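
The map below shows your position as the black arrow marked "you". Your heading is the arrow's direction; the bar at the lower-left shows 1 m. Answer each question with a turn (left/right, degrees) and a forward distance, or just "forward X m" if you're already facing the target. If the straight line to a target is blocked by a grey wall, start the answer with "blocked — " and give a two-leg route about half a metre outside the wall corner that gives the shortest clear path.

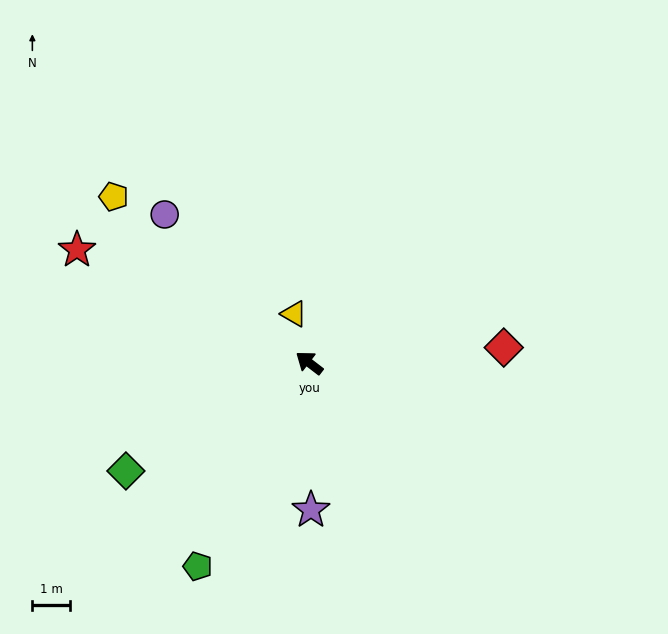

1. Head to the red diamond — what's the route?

turn right 138°, forward 5.1 m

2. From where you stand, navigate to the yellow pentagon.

turn right 3°, forward 6.7 m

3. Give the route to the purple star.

turn left 128°, forward 3.9 m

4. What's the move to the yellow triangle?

turn right 35°, forward 1.3 m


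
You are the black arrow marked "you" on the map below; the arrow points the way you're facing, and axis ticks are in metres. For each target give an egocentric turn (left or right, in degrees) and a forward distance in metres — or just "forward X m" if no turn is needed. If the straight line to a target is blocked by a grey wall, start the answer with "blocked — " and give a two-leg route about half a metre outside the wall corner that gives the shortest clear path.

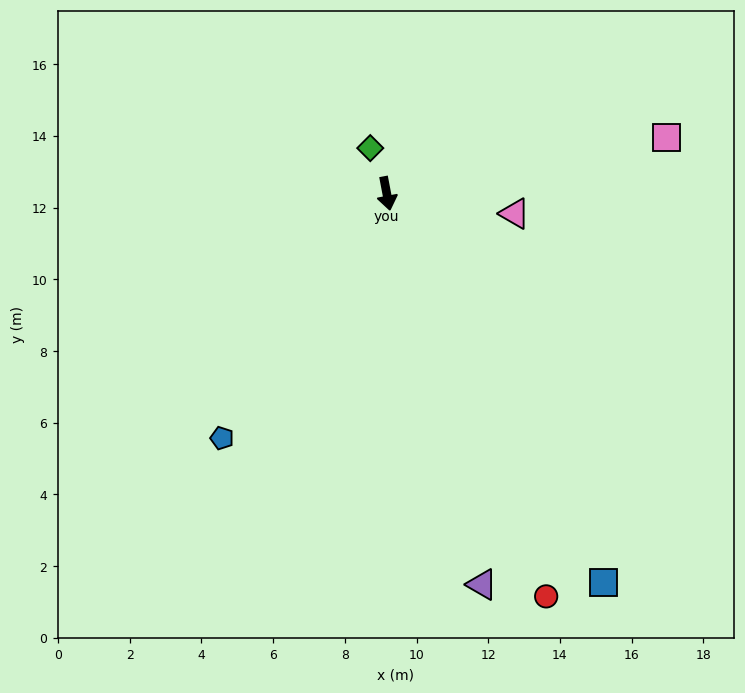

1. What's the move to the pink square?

turn left 91°, forward 8.0 m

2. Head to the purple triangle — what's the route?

turn left 3°, forward 11.2 m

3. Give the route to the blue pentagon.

turn right 45°, forward 8.2 m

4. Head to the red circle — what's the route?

turn left 11°, forward 12.1 m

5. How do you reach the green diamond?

turn right 171°, forward 1.3 m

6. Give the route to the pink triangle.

turn left 70°, forward 3.6 m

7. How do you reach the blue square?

turn left 18°, forward 12.4 m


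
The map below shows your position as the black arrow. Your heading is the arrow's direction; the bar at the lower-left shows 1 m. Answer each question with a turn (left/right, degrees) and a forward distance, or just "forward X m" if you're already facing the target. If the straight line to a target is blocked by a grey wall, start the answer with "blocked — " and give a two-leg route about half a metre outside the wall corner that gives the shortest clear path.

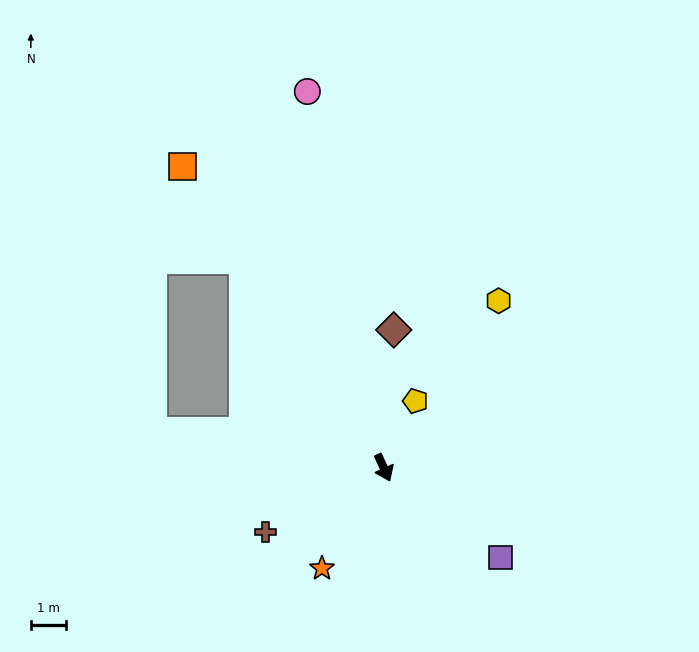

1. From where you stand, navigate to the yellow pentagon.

turn left 130°, forward 2.1 m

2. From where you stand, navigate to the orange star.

turn right 56°, forward 3.3 m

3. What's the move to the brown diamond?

turn left 151°, forward 3.9 m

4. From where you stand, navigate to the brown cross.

turn right 86°, forward 3.8 m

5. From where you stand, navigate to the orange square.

turn right 171°, forward 10.2 m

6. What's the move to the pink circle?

turn left 167°, forward 10.8 m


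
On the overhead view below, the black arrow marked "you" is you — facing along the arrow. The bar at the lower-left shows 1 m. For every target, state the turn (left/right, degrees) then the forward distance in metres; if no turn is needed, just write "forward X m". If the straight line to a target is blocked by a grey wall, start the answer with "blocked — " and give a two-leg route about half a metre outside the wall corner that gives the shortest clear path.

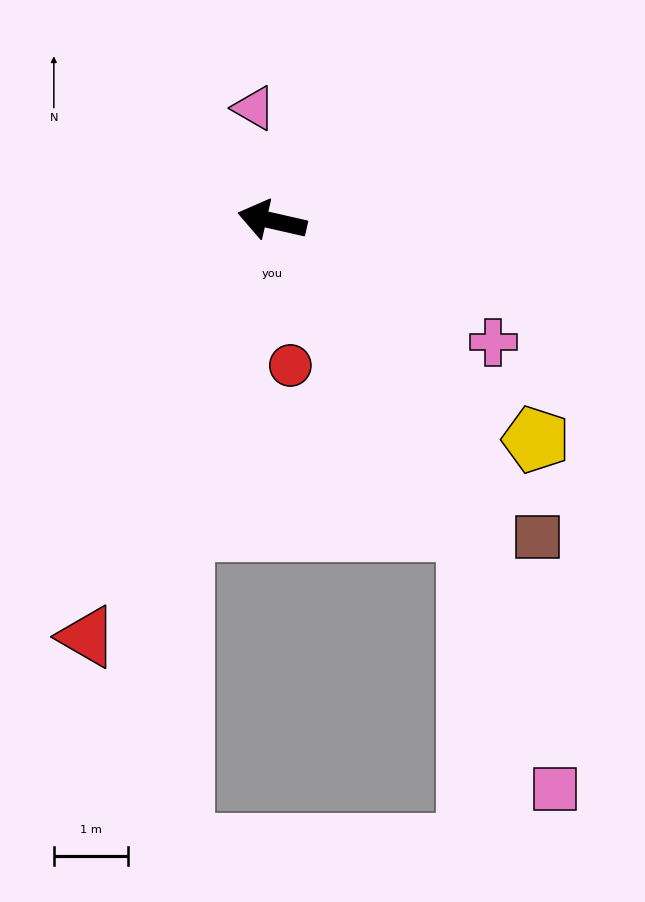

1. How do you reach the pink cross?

turn left 164°, forward 3.4 m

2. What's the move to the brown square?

turn left 143°, forward 5.5 m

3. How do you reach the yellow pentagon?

turn left 153°, forward 4.6 m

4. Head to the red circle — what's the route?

turn left 110°, forward 2.0 m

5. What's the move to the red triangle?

turn left 79°, forward 6.1 m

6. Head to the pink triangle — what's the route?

turn right 68°, forward 1.5 m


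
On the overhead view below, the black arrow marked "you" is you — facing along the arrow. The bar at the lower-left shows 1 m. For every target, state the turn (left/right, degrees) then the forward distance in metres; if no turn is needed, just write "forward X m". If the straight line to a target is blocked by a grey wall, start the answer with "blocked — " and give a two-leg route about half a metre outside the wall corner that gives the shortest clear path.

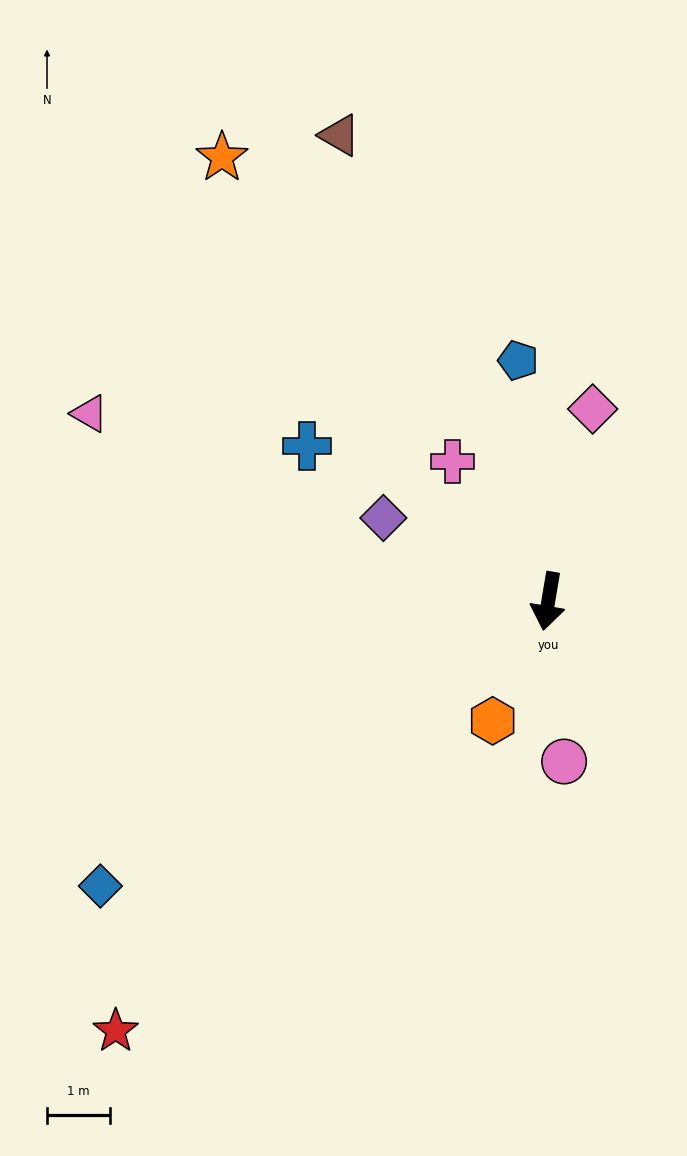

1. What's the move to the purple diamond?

turn right 107°, forward 2.9 m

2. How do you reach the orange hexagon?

turn right 15°, forward 2.1 m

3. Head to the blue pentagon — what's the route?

turn right 163°, forward 3.9 m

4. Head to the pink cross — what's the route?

turn right 136°, forward 2.7 m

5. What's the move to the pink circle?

turn left 15°, forward 2.6 m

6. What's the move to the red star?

turn right 36°, forward 9.7 m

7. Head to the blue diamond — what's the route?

turn right 48°, forward 8.4 m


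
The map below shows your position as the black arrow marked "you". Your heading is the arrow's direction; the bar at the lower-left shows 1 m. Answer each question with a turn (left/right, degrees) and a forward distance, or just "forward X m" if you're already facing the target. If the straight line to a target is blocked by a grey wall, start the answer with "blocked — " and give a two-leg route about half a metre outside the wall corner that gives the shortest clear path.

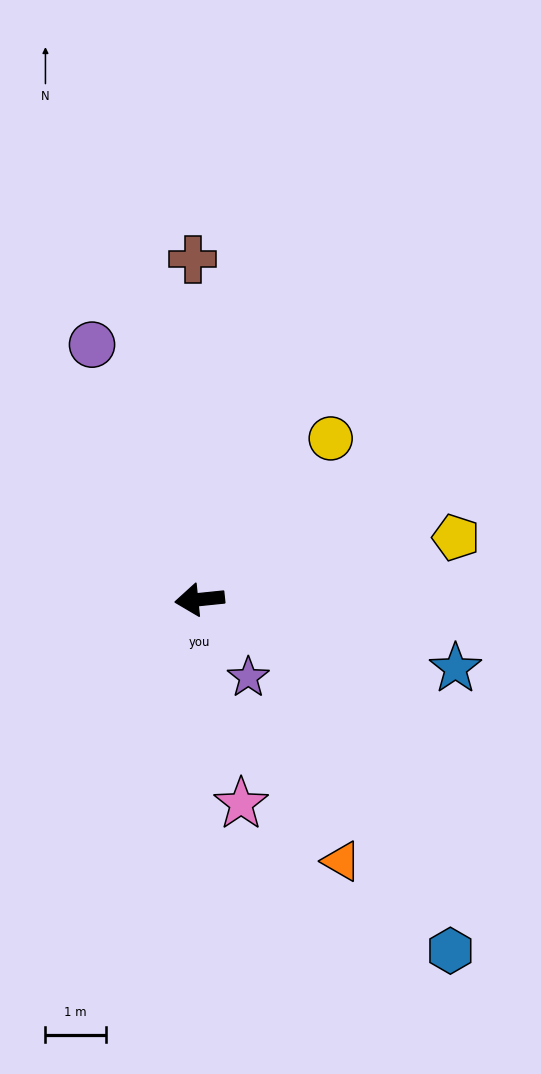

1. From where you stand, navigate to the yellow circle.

turn right 135°, forward 3.4 m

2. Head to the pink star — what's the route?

turn left 96°, forward 3.5 m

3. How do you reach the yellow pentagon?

turn right 172°, forward 4.4 m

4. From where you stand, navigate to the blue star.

turn left 159°, forward 4.4 m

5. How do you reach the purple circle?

turn right 73°, forward 4.6 m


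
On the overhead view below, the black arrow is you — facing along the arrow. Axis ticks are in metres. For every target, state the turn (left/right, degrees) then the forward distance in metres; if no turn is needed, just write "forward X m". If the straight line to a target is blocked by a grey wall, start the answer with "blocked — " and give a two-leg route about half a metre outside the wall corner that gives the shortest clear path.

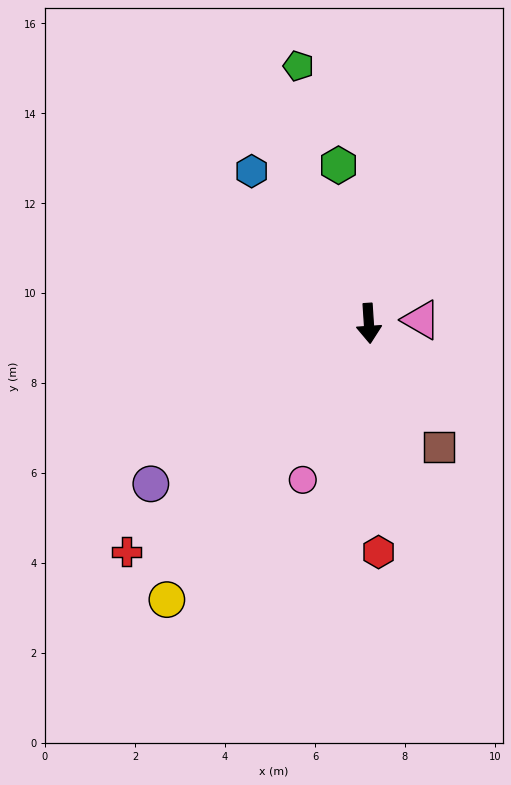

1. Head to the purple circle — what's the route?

turn right 57°, forward 6.0 m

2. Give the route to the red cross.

turn right 50°, forward 7.4 m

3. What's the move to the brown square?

turn left 26°, forward 3.2 m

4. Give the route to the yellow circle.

turn right 40°, forward 7.6 m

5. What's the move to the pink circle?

turn right 27°, forward 3.8 m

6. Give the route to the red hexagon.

forward 5.1 m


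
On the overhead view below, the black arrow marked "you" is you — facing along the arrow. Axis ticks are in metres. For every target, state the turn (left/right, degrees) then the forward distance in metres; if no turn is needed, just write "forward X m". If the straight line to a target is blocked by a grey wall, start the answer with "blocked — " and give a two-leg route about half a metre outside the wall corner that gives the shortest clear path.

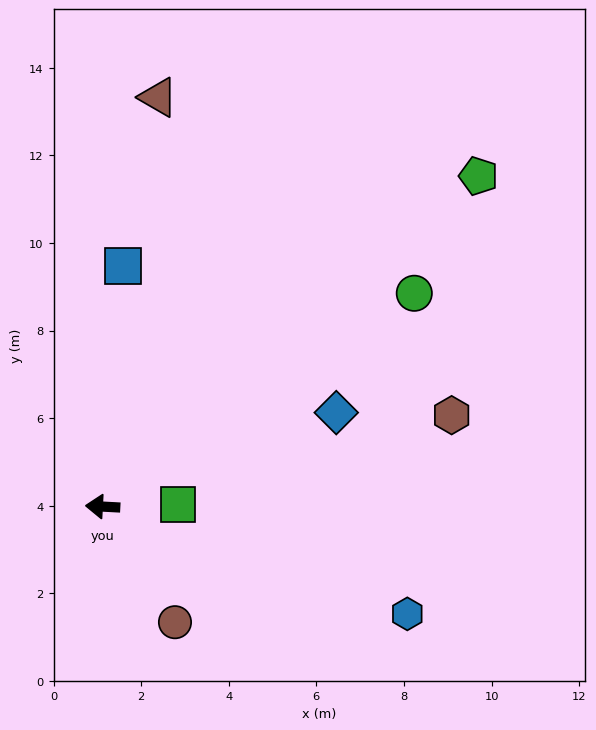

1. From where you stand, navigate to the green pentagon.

turn right 136°, forward 11.4 m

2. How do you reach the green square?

turn right 175°, forward 1.7 m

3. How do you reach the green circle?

turn right 143°, forward 8.6 m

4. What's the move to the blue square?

turn right 92°, forward 5.5 m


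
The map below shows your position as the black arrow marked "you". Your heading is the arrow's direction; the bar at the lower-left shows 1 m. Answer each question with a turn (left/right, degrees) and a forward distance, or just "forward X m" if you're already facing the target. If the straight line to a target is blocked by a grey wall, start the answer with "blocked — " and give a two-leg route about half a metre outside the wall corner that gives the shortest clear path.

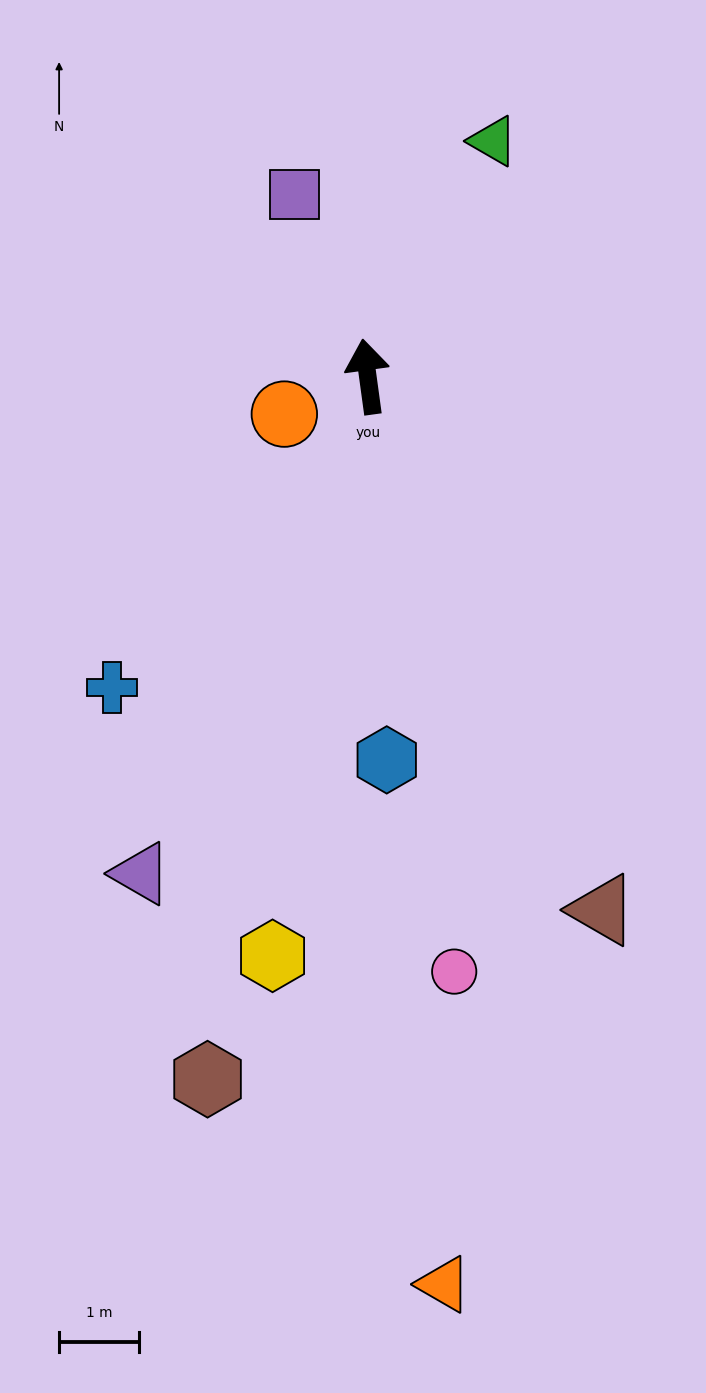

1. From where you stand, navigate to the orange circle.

turn left 106°, forward 1.1 m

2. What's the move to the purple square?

turn left 14°, forward 2.4 m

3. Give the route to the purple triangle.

turn left 148°, forward 6.8 m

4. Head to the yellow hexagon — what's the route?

turn left 163°, forward 7.3 m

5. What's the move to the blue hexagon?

turn left 175°, forward 4.8 m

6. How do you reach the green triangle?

turn right 36°, forward 3.3 m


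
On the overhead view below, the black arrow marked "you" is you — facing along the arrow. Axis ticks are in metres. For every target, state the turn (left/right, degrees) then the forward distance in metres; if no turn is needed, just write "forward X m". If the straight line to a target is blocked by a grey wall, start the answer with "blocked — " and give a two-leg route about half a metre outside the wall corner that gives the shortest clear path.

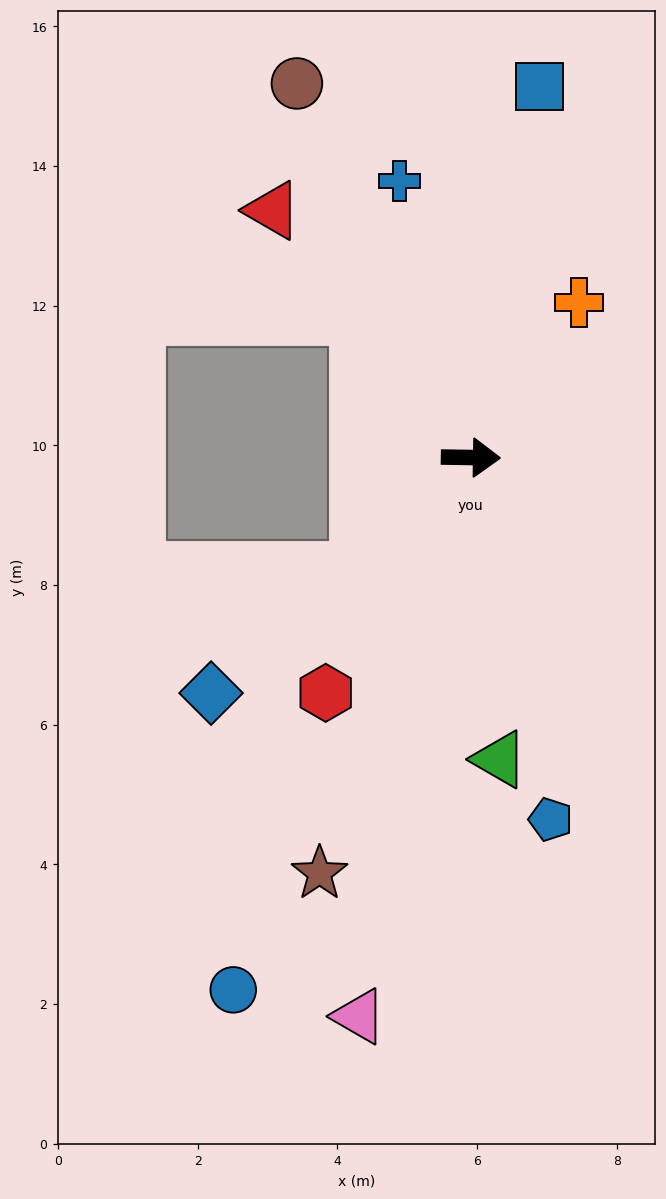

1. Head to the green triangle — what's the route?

turn right 84°, forward 4.3 m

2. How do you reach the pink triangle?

turn right 100°, forward 8.2 m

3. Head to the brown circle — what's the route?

turn left 116°, forward 5.9 m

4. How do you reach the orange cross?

turn left 56°, forward 2.7 m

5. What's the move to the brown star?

turn right 109°, forward 6.3 m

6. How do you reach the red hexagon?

turn right 121°, forward 4.0 m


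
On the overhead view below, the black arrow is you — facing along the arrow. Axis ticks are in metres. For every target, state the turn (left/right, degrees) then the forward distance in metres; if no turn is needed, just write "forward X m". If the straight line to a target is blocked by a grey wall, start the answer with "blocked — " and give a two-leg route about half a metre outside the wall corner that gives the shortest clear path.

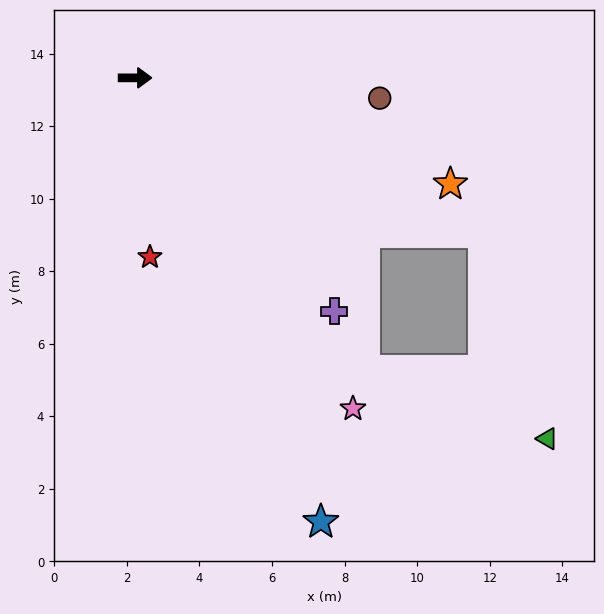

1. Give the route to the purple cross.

turn right 50°, forward 8.5 m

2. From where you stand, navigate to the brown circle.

turn right 5°, forward 6.8 m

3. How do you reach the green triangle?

blocked — turn right 24°, forward 10.5 m, then turn right 49°, forward 6.0 m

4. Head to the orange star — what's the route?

turn right 19°, forward 9.2 m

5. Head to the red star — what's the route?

turn right 85°, forward 5.0 m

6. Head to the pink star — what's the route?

turn right 57°, forward 10.9 m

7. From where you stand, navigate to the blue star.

turn right 67°, forward 13.3 m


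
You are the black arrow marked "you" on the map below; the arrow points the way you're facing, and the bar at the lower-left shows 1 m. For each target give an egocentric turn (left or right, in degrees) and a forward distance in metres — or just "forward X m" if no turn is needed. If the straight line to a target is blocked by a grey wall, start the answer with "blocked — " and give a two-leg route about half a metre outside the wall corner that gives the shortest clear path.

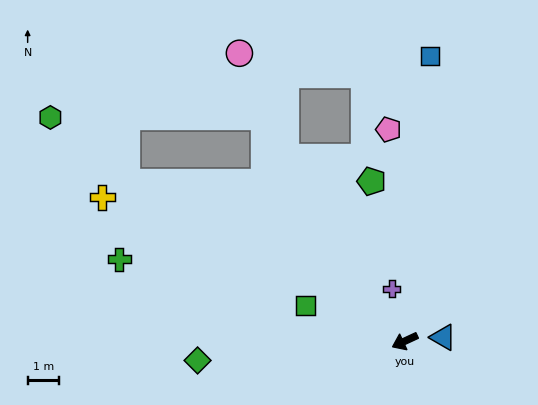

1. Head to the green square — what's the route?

turn right 44°, forward 3.3 m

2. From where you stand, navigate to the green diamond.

turn right 20°, forward 6.6 m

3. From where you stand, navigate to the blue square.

turn right 120°, forward 9.1 m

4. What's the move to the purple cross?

turn right 101°, forward 1.7 m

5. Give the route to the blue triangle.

turn left 161°, forward 1.2 m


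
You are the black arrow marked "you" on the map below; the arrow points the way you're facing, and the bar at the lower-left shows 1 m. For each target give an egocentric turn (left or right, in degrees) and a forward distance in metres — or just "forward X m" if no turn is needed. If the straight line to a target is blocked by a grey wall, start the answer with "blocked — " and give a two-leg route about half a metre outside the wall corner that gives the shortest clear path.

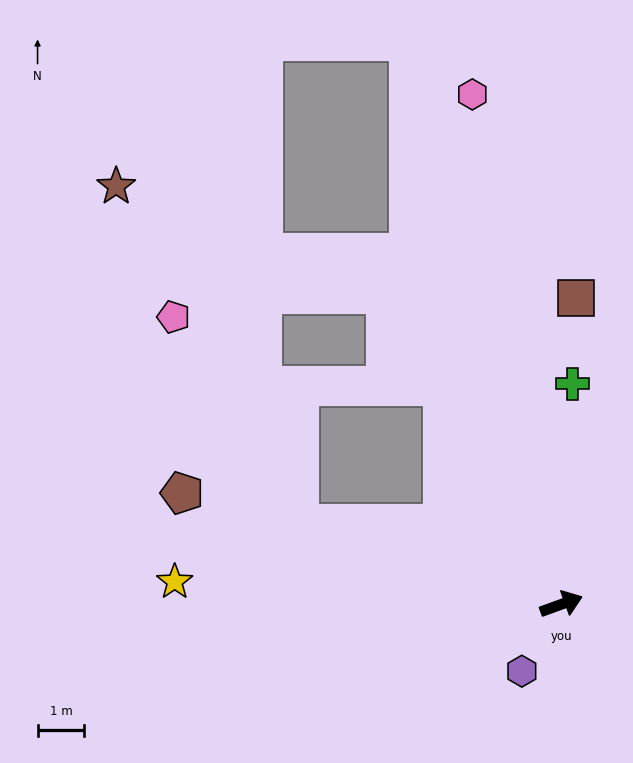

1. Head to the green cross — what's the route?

turn left 67°, forward 4.7 m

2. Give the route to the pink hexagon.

turn left 80°, forward 11.0 m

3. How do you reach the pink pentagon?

blocked — turn left 143°, forward 5.9 m, then turn right 42°, forward 5.2 m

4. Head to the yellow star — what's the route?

turn left 157°, forward 8.3 m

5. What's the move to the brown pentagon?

turn left 144°, forward 8.4 m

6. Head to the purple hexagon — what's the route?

turn right 141°, forward 1.7 m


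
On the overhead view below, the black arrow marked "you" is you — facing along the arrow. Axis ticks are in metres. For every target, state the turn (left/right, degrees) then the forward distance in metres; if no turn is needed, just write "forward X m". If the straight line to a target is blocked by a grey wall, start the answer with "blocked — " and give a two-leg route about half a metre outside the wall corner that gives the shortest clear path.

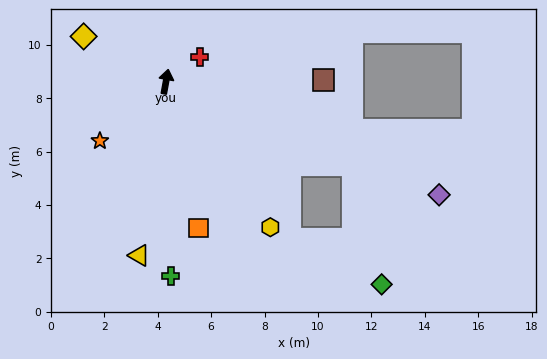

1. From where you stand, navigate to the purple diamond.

turn right 102°, forward 11.1 m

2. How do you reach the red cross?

turn right 43°, forward 1.6 m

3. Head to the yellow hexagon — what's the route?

turn right 134°, forward 6.7 m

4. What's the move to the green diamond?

blocked — turn right 104°, forward 7.7 m, then turn right 52°, forward 4.6 m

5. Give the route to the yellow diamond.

turn left 72°, forward 3.5 m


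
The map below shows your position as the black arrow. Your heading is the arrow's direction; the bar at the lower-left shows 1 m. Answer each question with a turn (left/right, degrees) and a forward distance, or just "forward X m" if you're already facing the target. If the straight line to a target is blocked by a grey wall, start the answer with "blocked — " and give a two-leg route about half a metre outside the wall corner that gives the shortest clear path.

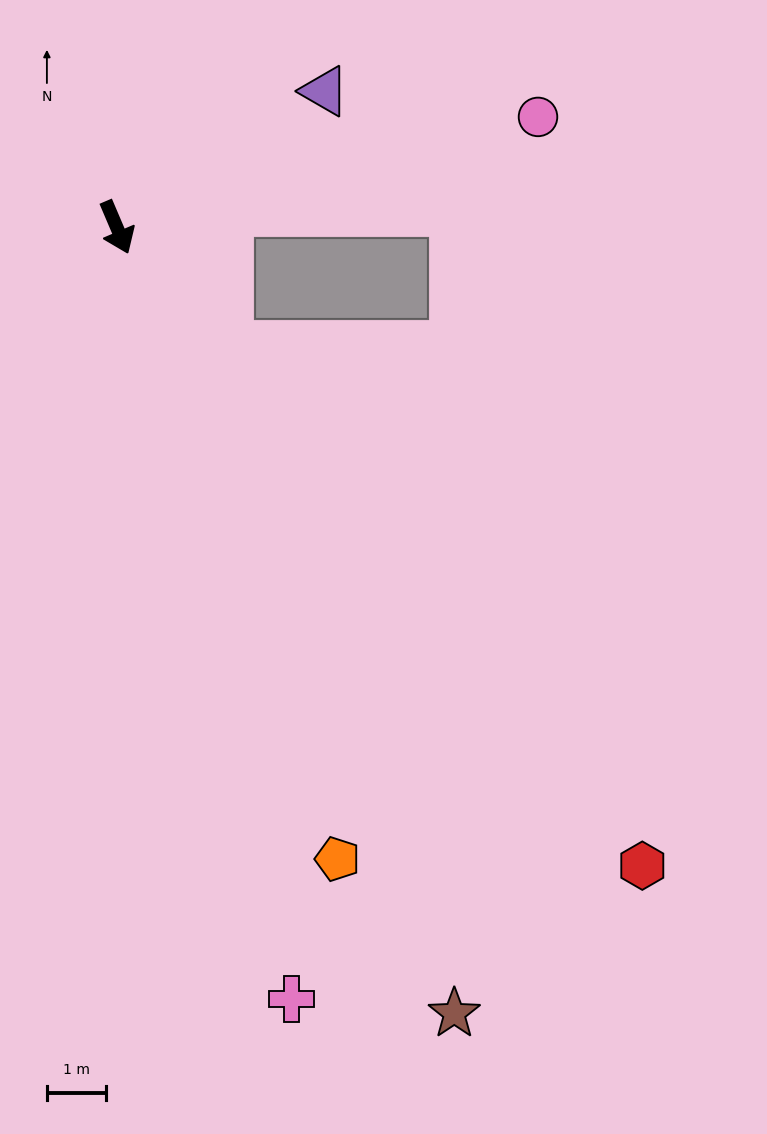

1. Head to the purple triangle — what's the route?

turn left 100°, forward 4.2 m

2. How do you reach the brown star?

forward 14.4 m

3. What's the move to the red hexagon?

turn left 16°, forward 13.9 m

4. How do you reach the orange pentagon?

turn right 4°, forward 11.2 m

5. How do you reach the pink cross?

turn right 10°, forward 13.3 m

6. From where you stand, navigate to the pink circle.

turn left 82°, forward 7.3 m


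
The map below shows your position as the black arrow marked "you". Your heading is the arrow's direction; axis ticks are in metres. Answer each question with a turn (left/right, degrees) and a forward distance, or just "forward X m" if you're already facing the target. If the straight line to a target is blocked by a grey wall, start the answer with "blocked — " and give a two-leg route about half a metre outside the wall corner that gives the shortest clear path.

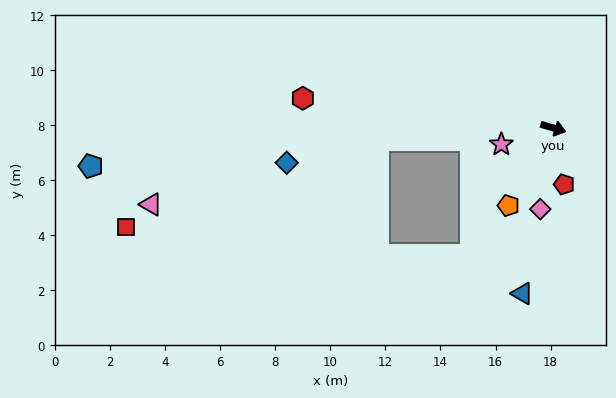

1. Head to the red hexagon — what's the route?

turn right 170°, forward 9.2 m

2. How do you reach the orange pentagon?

turn right 104°, forward 3.3 m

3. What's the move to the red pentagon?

turn right 63°, forward 2.1 m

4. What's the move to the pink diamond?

turn right 83°, forward 3.0 m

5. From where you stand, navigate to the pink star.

turn right 146°, forward 2.0 m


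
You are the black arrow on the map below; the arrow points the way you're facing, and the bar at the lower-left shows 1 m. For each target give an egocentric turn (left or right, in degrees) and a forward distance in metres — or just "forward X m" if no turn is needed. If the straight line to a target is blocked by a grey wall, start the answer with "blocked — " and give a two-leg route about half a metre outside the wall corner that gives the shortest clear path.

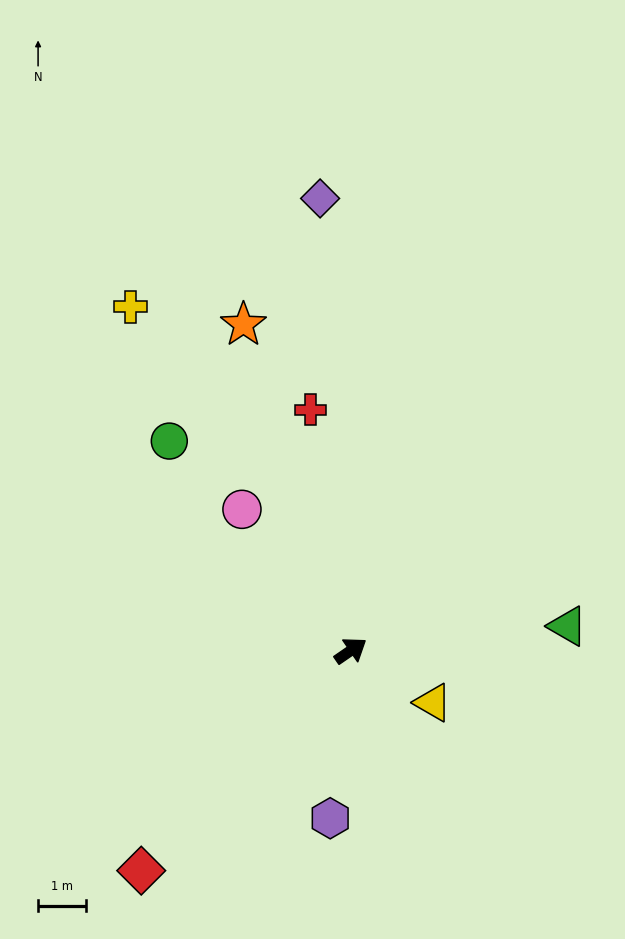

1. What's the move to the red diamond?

turn right 168°, forward 6.3 m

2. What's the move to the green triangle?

turn right 28°, forward 4.5 m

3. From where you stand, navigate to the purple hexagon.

turn right 132°, forward 3.5 m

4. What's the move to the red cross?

turn left 65°, forward 5.1 m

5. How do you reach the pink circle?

turn left 93°, forward 3.7 m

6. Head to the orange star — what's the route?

turn left 74°, forward 7.1 m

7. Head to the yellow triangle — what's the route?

turn right 67°, forward 2.0 m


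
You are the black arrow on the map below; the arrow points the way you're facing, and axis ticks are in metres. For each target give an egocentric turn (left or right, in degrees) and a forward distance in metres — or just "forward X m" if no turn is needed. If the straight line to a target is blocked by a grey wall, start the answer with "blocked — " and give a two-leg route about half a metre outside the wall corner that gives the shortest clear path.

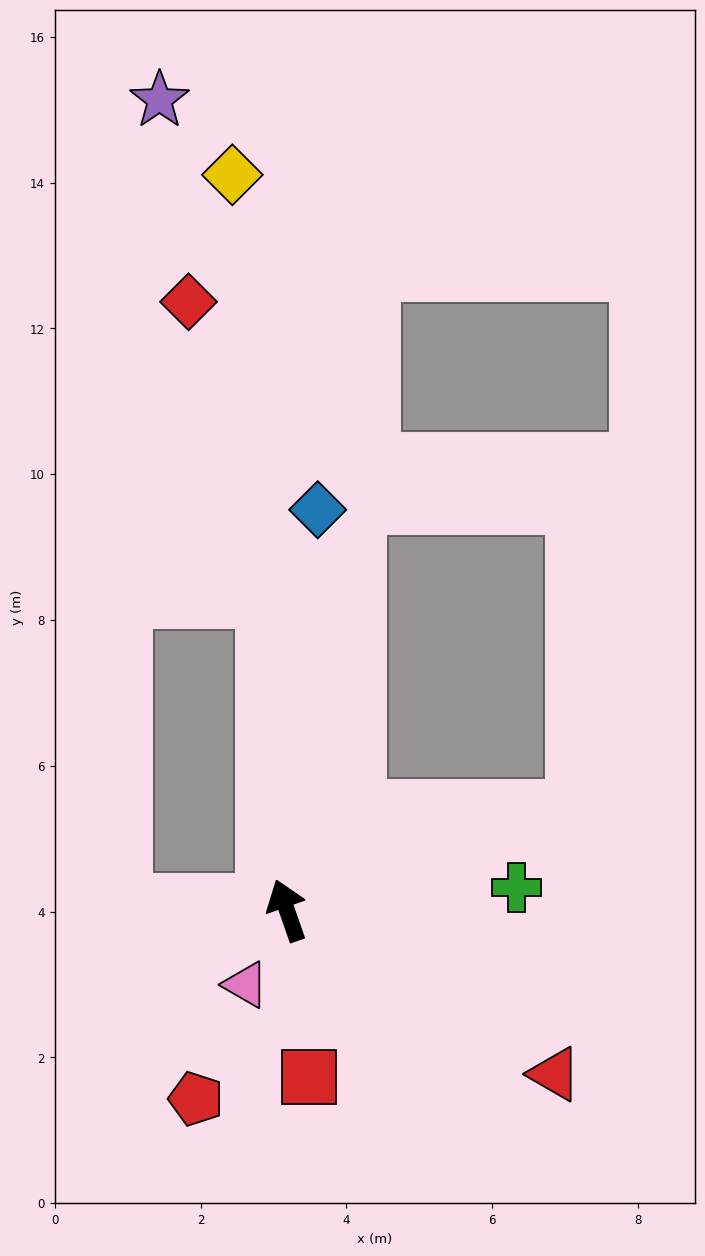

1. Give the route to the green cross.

turn right 104°, forward 3.2 m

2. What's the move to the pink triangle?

turn left 132°, forward 1.2 m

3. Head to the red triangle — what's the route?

turn right 141°, forward 4.3 m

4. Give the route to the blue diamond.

turn right 24°, forward 5.5 m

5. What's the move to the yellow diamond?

turn right 15°, forward 10.1 m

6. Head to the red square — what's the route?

turn left 168°, forward 2.3 m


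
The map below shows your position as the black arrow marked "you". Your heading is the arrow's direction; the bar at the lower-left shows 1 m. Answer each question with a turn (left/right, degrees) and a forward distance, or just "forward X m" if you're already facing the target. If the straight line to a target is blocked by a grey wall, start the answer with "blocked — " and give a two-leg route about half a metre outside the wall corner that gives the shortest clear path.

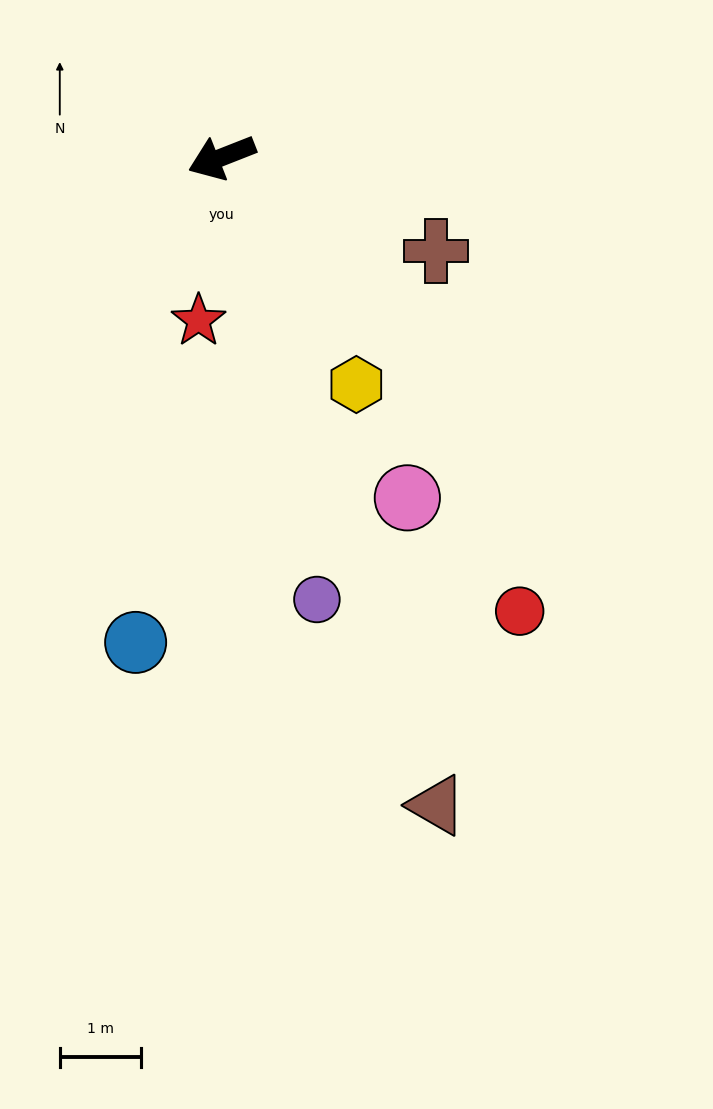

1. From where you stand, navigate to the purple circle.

turn left 81°, forward 5.6 m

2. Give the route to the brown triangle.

turn left 87°, forward 8.4 m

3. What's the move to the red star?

turn left 60°, forward 2.0 m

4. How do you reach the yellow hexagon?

turn left 99°, forward 3.3 m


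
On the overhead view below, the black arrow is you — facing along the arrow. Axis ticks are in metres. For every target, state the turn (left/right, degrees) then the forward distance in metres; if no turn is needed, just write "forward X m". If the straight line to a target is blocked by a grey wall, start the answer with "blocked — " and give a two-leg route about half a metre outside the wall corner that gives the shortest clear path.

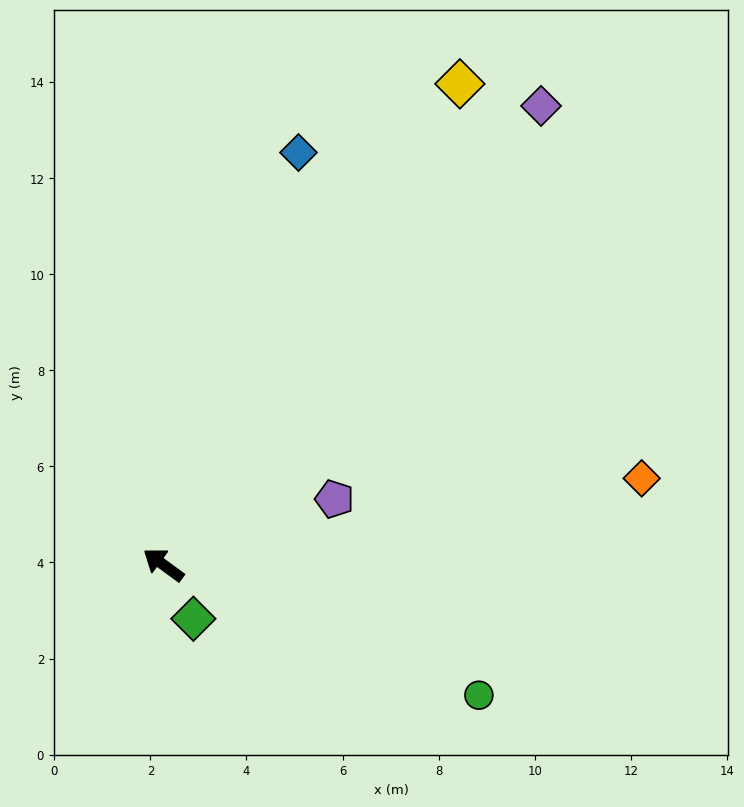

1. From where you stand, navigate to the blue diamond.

turn right 72°, forward 9.0 m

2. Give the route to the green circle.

turn right 166°, forward 7.1 m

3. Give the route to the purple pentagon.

turn right 123°, forward 3.8 m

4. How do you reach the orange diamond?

turn right 134°, forward 10.1 m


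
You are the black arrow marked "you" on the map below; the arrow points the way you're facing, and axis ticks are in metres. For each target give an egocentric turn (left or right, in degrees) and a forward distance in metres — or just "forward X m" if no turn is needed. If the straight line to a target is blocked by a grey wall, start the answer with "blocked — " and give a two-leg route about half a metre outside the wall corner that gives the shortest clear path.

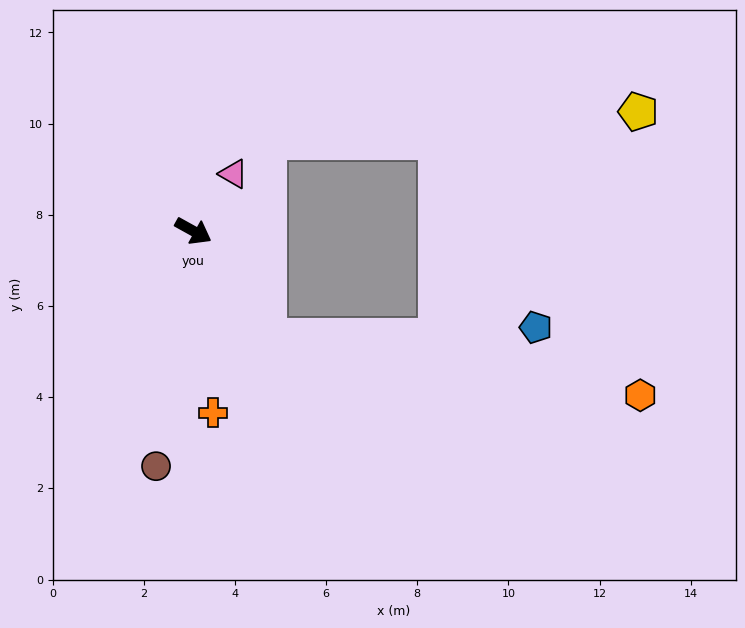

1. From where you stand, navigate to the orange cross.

turn right 55°, forward 4.0 m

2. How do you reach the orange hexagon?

blocked — turn right 26°, forward 2.8 m, then turn left 46°, forward 8.3 m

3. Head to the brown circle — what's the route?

turn right 70°, forward 5.2 m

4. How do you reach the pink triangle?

turn left 84°, forward 1.5 m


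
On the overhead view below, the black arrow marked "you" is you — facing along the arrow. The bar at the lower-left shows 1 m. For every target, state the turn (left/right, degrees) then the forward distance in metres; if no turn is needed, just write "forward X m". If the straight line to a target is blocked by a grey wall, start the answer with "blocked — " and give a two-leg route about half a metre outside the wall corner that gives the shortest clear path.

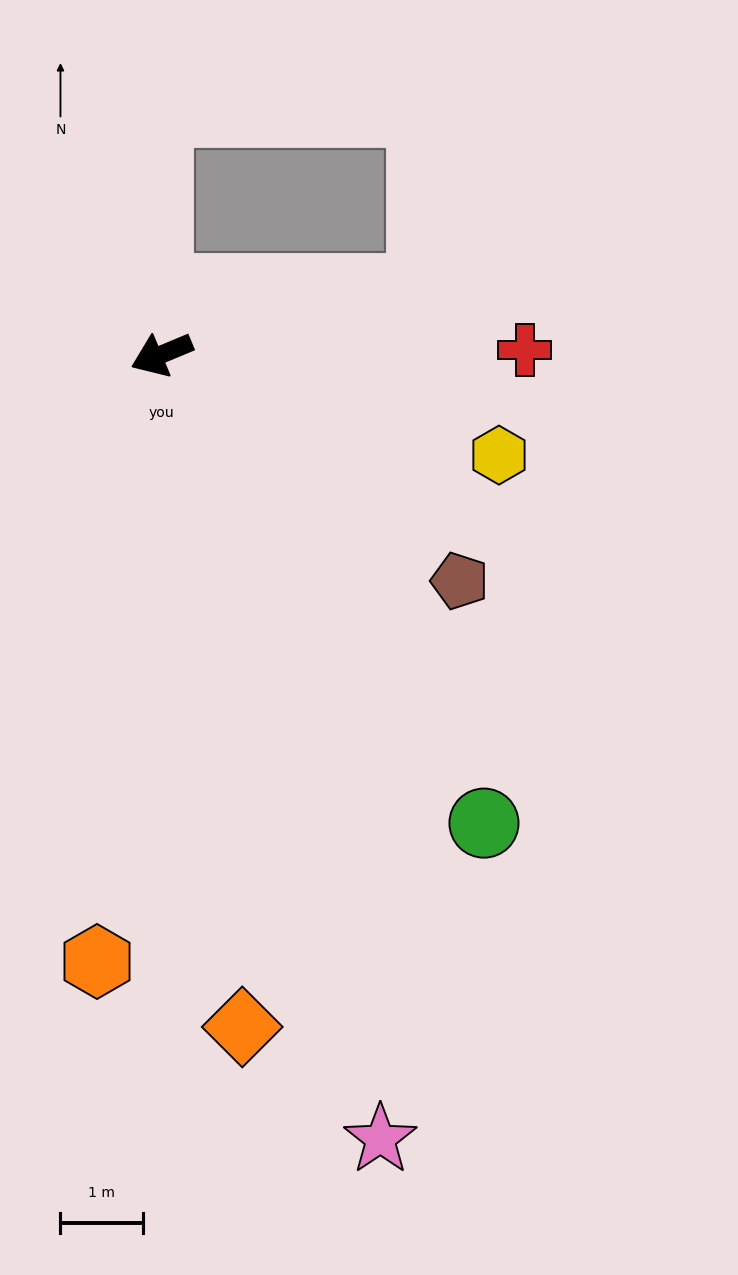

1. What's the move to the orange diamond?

turn left 74°, forward 8.2 m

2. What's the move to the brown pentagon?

turn left 120°, forward 4.6 m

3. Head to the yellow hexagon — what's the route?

turn left 141°, forward 4.3 m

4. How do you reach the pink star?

turn left 83°, forward 9.9 m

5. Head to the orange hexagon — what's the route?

turn left 61°, forward 7.4 m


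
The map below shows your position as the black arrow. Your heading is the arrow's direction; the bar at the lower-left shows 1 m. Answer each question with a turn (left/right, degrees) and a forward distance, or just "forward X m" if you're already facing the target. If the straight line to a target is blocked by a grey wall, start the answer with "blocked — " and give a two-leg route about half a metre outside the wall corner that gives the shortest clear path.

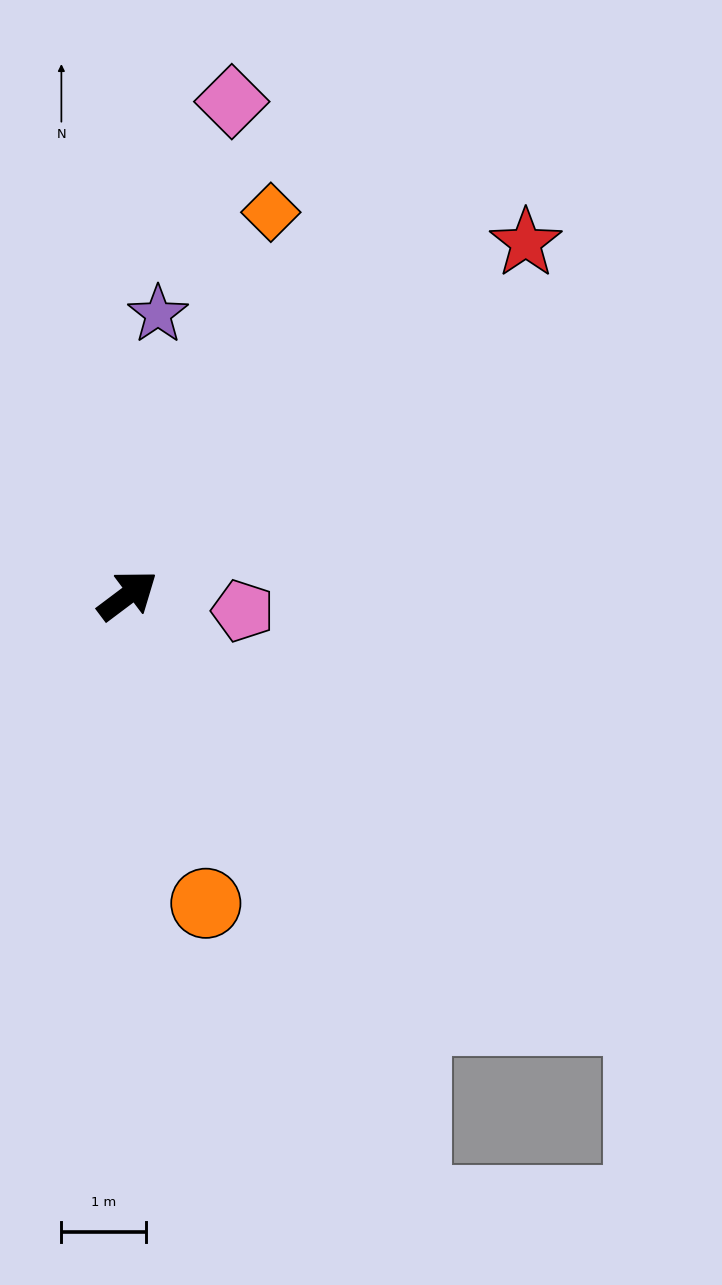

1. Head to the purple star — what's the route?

turn left 47°, forward 3.3 m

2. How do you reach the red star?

turn left 5°, forward 6.3 m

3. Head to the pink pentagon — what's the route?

turn right 45°, forward 1.4 m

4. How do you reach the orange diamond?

turn left 33°, forward 4.8 m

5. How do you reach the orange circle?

turn right 113°, forward 3.7 m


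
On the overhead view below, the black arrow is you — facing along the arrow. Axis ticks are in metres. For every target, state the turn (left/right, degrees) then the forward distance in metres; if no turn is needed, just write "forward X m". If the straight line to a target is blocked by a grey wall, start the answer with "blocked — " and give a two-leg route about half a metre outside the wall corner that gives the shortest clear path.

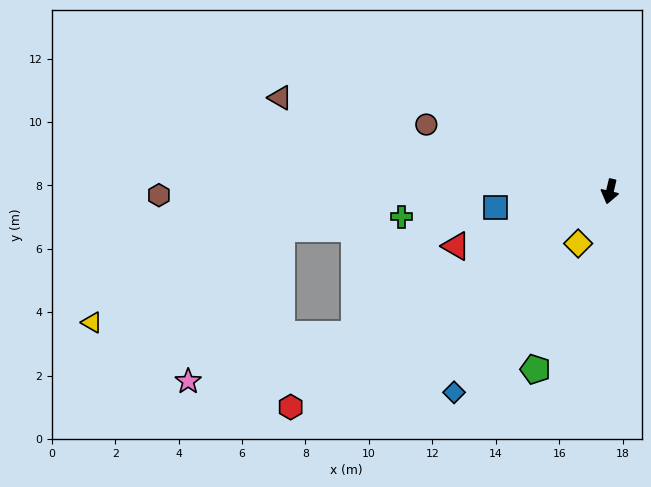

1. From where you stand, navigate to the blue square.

turn right 69°, forward 3.6 m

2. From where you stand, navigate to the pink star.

blocked — turn right 47°, forward 9.2 m, then turn right 14°, forward 5.4 m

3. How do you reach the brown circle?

turn right 97°, forward 6.2 m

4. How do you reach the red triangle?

turn right 57°, forward 5.1 m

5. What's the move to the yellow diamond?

turn right 18°, forward 1.9 m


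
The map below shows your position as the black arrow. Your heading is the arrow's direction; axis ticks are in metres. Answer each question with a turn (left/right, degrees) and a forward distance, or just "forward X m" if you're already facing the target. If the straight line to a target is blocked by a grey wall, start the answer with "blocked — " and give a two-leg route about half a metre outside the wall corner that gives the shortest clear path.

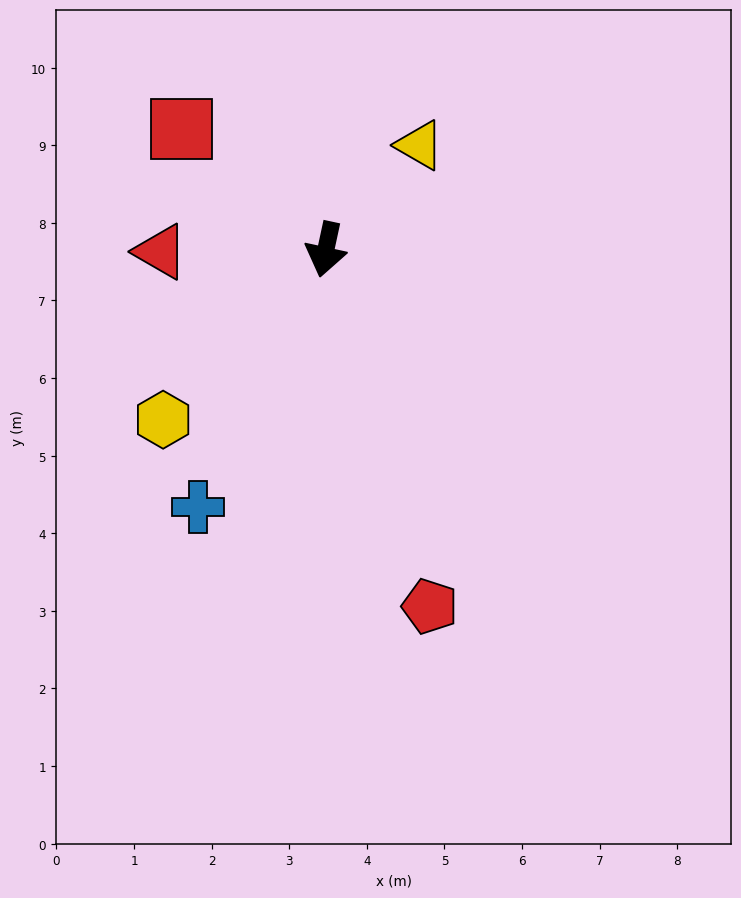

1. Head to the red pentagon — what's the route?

turn left 28°, forward 4.8 m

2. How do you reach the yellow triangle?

turn left 150°, forward 1.8 m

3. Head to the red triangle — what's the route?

turn right 77°, forward 2.1 m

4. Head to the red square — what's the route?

turn right 118°, forward 2.4 m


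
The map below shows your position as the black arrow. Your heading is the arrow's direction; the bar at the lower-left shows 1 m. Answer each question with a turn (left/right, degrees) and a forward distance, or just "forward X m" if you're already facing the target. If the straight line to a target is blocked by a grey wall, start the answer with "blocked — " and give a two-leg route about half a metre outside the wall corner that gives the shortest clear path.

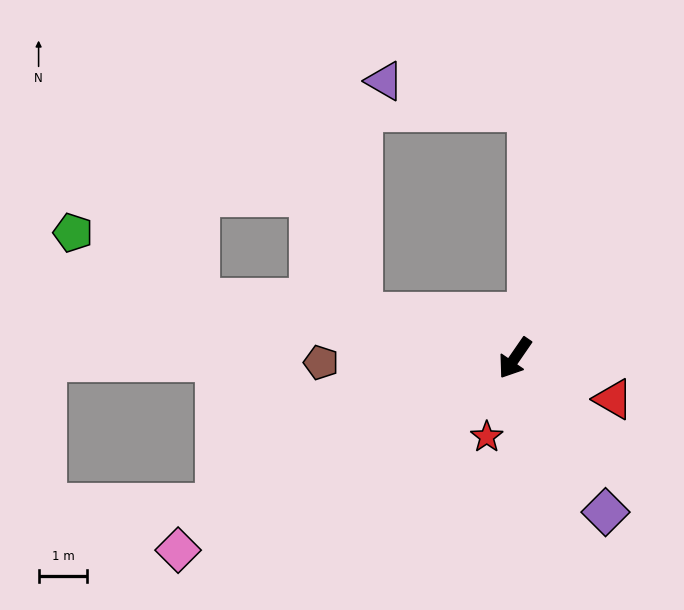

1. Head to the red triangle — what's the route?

turn left 102°, forward 2.2 m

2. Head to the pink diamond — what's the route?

turn right 26°, forward 8.0 m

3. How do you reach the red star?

turn left 15°, forward 1.7 m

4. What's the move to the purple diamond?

turn left 65°, forward 3.7 m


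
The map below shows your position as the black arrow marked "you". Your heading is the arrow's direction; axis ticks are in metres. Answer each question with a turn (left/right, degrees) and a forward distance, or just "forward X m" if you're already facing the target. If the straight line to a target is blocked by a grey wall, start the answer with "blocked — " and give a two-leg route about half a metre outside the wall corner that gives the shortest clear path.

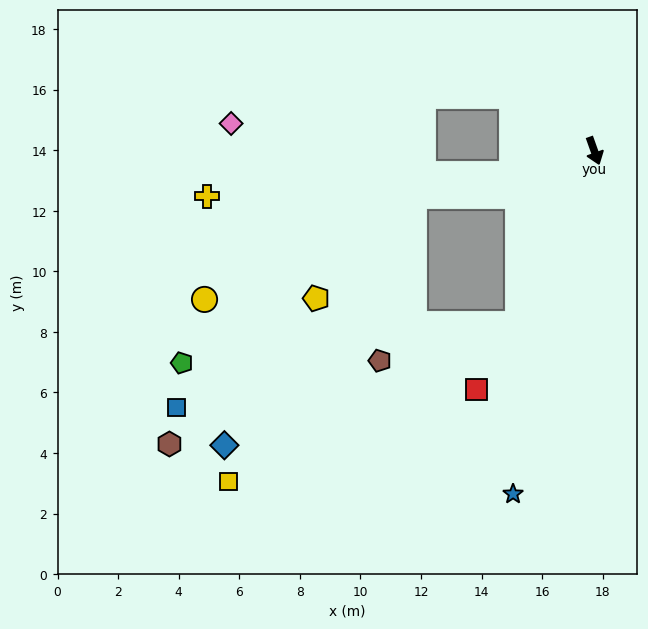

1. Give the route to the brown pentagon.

blocked — turn right 44°, forward 6.2 m, then turn right 51°, forward 4.7 m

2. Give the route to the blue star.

turn right 33°, forward 11.6 m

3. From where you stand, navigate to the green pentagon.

blocked — turn right 44°, forward 6.2 m, then turn right 59°, forward 11.2 m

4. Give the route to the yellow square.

blocked — turn right 44°, forward 6.2 m, then turn right 37°, forward 10.9 m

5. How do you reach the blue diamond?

blocked — turn right 44°, forward 6.2 m, then turn right 43°, forward 10.5 m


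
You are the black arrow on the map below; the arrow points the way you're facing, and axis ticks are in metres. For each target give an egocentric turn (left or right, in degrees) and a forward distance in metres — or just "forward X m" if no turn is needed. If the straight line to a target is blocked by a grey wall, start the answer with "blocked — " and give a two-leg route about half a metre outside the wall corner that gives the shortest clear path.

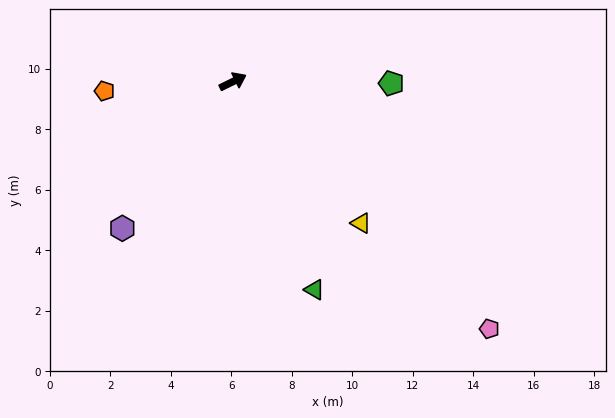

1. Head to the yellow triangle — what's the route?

turn right 74°, forward 6.3 m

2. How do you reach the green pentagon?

turn right 27°, forward 5.2 m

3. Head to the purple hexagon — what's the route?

turn right 153°, forward 6.1 m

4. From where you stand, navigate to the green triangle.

turn right 95°, forward 7.4 m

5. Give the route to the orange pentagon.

turn left 158°, forward 4.3 m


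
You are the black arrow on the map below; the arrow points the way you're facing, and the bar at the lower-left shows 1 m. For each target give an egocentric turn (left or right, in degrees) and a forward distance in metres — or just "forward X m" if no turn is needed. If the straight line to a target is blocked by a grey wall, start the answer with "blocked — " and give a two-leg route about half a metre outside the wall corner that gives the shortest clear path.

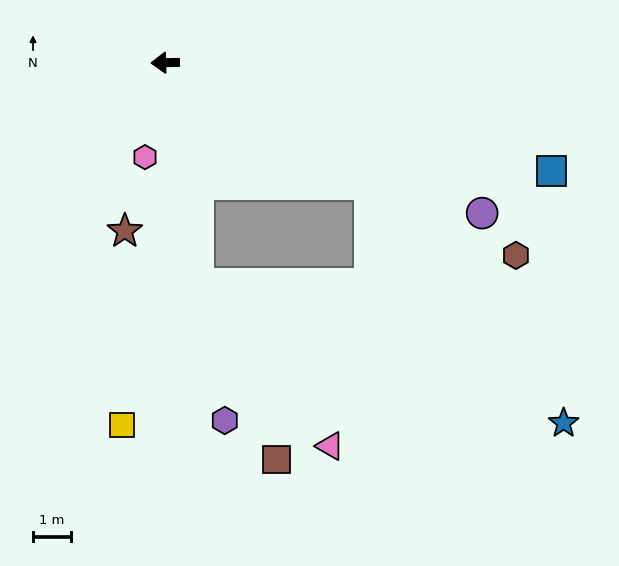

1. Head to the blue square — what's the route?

turn left 163°, forward 10.7 m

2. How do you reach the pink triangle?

blocked — turn left 97°, forward 6.0 m, then turn left 31°, forward 5.6 m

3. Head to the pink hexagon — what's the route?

turn left 77°, forward 2.6 m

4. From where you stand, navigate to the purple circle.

turn left 153°, forward 9.3 m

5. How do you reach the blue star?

blocked — turn left 148°, forward 6.3 m, then turn right 20°, forward 8.2 m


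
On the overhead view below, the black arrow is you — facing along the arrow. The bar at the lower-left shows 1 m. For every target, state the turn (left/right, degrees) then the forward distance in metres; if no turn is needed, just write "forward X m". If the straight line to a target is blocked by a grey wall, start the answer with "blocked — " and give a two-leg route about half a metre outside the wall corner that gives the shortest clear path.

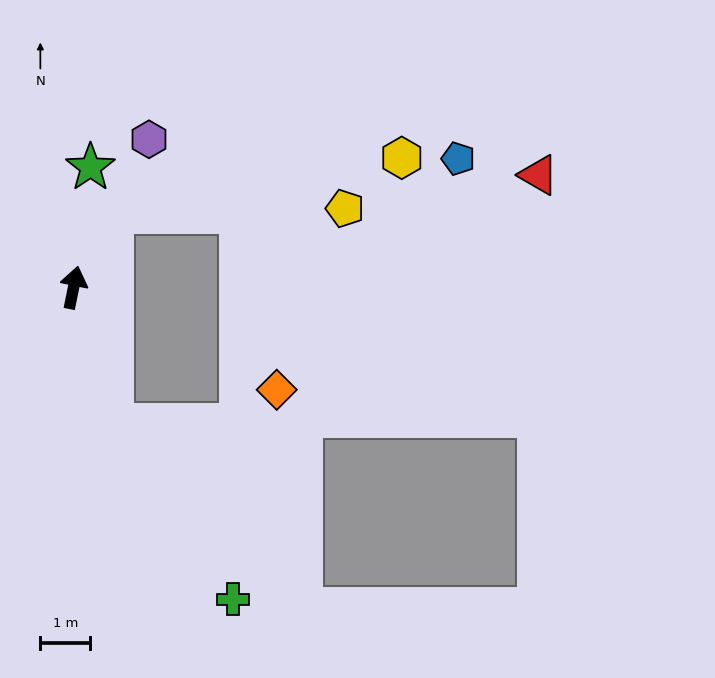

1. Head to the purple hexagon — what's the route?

turn right 15°, forward 3.3 m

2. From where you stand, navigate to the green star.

turn left 4°, forward 2.4 m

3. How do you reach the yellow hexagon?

blocked — turn right 16°, forward 1.7 m, then turn right 52°, forward 5.9 m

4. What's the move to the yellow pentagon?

blocked — turn right 16°, forward 1.7 m, then turn right 62°, forward 4.7 m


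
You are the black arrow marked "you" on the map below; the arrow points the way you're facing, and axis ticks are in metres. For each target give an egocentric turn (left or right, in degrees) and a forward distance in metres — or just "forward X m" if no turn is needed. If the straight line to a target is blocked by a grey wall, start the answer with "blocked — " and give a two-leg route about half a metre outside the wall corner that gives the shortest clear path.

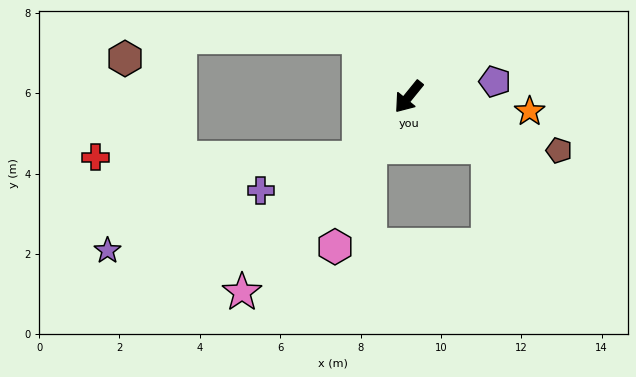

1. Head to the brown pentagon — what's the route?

turn left 109°, forward 4.0 m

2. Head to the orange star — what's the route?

turn left 122°, forward 3.0 m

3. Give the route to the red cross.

blocked — forward 2.0 m, then turn right 51°, forward 6.6 m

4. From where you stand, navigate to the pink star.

forward 6.4 m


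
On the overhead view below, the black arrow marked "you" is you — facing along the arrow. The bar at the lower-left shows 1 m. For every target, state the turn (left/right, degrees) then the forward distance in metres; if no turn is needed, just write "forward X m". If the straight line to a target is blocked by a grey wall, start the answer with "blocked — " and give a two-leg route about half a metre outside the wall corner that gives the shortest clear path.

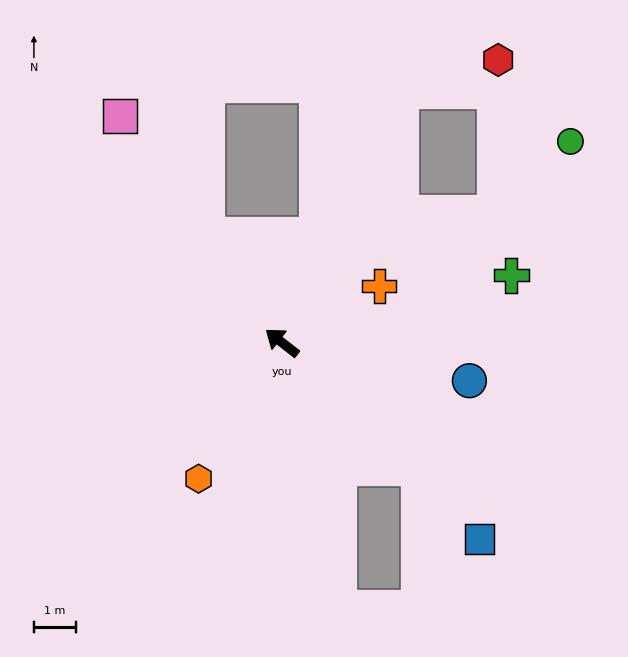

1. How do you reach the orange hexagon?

turn left 97°, forward 3.8 m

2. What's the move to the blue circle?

turn right 154°, forward 4.6 m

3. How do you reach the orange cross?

turn right 112°, forward 2.7 m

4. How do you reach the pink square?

turn right 16°, forward 6.7 m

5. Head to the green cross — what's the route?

turn right 126°, forward 5.7 m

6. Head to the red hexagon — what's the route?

blocked — turn right 77°, forward 6.7 m, then turn right 47°, forward 2.5 m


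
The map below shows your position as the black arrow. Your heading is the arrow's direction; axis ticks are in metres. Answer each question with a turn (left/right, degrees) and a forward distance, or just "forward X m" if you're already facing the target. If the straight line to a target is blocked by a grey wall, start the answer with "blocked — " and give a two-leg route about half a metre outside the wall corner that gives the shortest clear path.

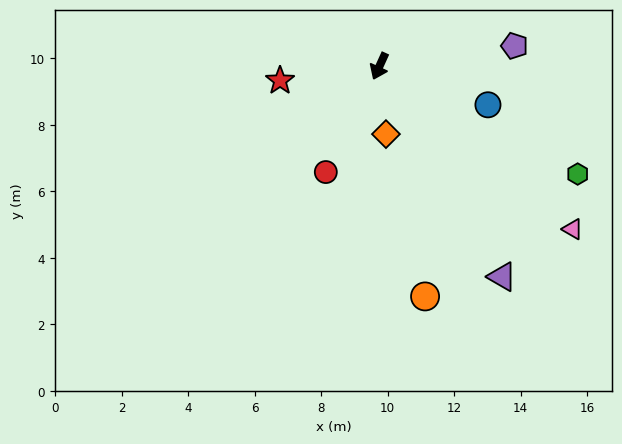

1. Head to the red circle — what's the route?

turn right 2°, forward 3.6 m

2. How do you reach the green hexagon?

turn left 86°, forward 6.8 m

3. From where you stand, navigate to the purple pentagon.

turn left 123°, forward 4.1 m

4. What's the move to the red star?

turn right 57°, forward 3.0 m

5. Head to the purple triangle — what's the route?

turn left 55°, forward 7.3 m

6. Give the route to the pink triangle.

turn left 74°, forward 7.6 m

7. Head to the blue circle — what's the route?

turn left 95°, forward 3.5 m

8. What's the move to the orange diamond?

turn left 30°, forward 2.1 m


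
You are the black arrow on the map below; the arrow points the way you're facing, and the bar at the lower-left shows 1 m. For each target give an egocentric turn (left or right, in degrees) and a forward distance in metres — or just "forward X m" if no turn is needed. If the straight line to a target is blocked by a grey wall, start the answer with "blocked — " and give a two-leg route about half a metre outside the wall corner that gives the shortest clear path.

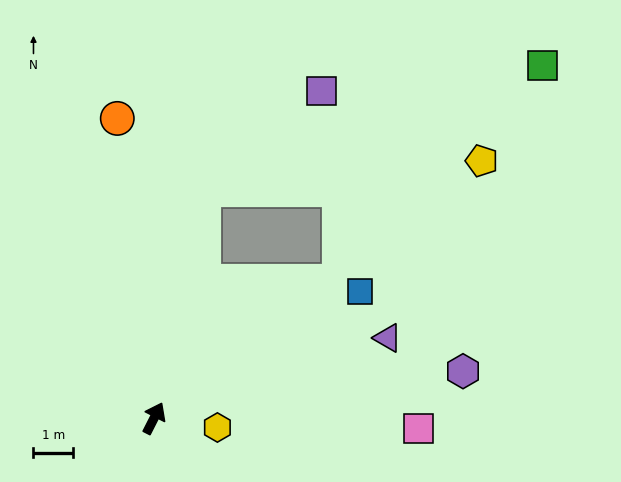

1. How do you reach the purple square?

blocked — turn left 15°, forward 5.9 m, then turn right 38°, forward 3.9 m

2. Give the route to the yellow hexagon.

turn right 71°, forward 1.6 m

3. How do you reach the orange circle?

turn left 34°, forward 7.6 m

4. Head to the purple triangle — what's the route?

turn right 44°, forward 6.2 m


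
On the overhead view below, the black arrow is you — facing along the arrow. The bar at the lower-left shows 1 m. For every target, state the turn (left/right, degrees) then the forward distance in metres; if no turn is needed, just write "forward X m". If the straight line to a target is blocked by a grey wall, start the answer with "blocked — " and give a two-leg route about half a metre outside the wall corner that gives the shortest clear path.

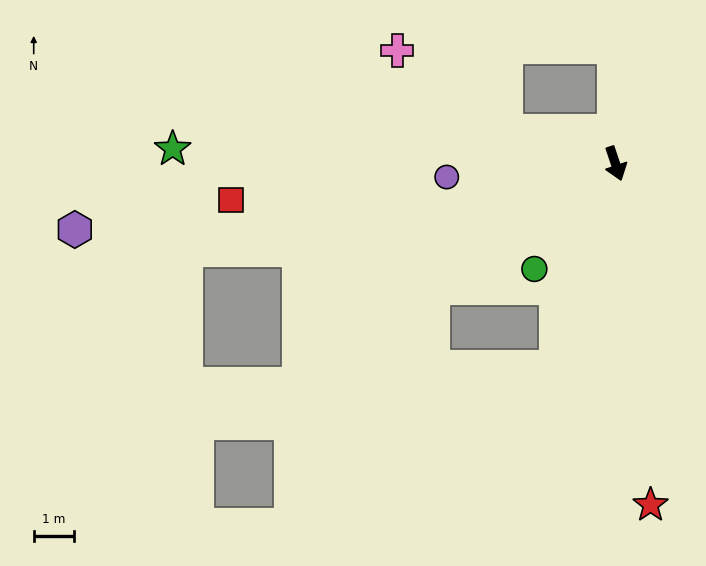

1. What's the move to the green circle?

turn right 56°, forward 3.3 m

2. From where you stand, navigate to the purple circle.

turn right 104°, forward 4.2 m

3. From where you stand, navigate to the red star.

turn right 13°, forward 8.6 m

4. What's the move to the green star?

turn right 111°, forward 11.1 m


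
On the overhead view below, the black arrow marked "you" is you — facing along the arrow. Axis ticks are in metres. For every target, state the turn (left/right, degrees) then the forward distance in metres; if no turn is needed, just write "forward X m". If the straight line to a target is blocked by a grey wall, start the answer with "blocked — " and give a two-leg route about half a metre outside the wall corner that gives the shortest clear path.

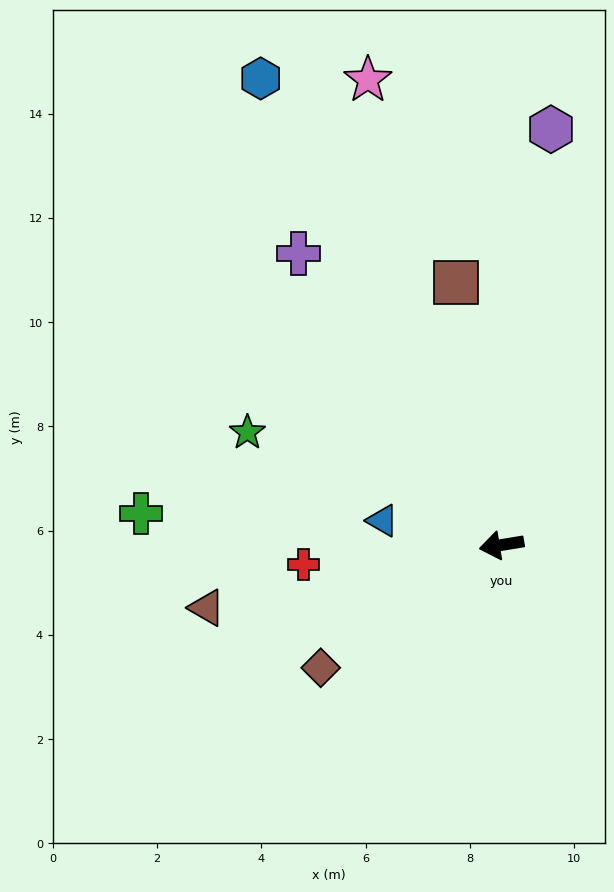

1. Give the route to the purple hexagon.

turn right 106°, forward 8.0 m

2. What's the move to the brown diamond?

turn left 25°, forward 4.2 m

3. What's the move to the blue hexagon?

turn right 72°, forward 10.1 m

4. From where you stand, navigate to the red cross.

turn right 4°, forward 3.8 m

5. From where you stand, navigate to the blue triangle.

turn right 21°, forward 2.3 m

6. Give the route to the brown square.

turn right 89°, forward 5.1 m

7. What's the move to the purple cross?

turn right 64°, forward 6.8 m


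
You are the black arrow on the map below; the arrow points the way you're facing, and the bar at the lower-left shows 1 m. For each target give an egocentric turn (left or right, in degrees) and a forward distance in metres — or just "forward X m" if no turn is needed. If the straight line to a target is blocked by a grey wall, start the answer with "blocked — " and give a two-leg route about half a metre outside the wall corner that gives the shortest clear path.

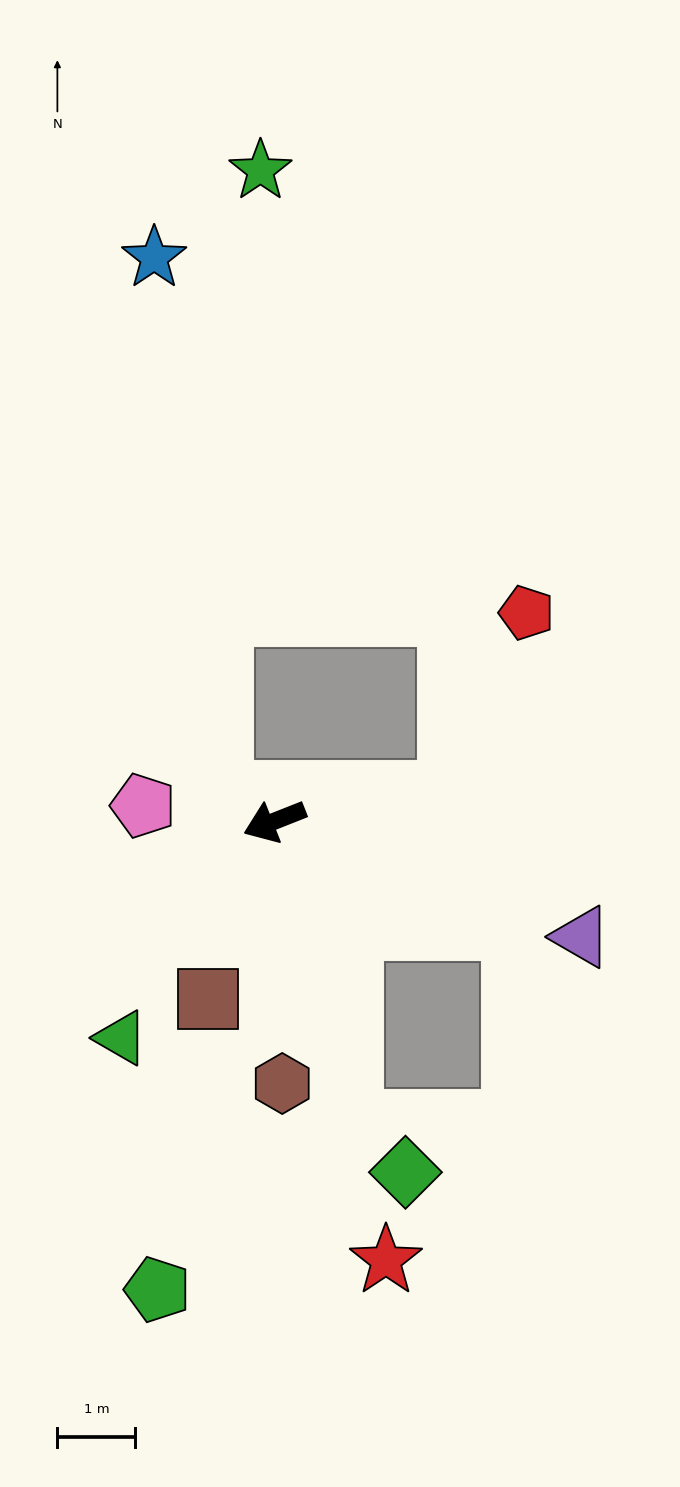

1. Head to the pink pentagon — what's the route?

turn right 28°, forward 1.7 m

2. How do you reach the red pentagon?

blocked — turn left 167°, forward 2.3 m, then turn left 59°, forward 2.5 m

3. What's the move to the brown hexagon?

turn left 70°, forward 3.4 m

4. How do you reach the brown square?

turn left 48°, forward 2.4 m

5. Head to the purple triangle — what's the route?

turn left 138°, forward 4.2 m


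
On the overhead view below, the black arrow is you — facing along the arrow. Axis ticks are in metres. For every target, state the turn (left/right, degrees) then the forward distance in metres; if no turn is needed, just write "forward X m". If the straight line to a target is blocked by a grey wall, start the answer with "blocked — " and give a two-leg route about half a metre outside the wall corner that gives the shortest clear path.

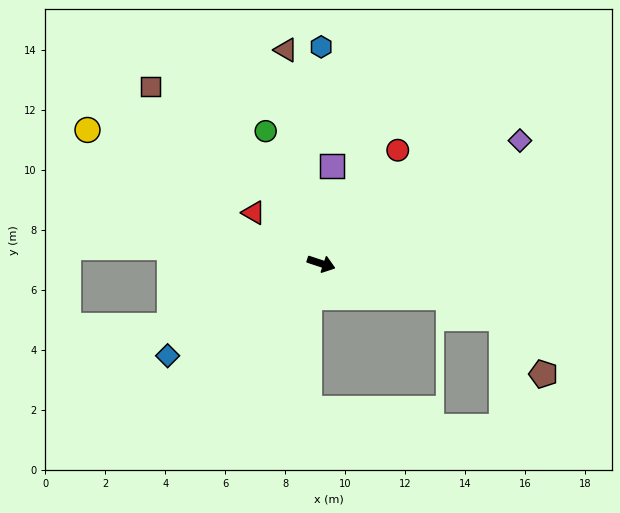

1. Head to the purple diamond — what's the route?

turn left 50°, forward 7.8 m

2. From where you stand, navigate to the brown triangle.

turn left 118°, forward 7.2 m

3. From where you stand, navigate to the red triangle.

turn left 161°, forward 2.8 m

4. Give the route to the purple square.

turn left 102°, forward 3.3 m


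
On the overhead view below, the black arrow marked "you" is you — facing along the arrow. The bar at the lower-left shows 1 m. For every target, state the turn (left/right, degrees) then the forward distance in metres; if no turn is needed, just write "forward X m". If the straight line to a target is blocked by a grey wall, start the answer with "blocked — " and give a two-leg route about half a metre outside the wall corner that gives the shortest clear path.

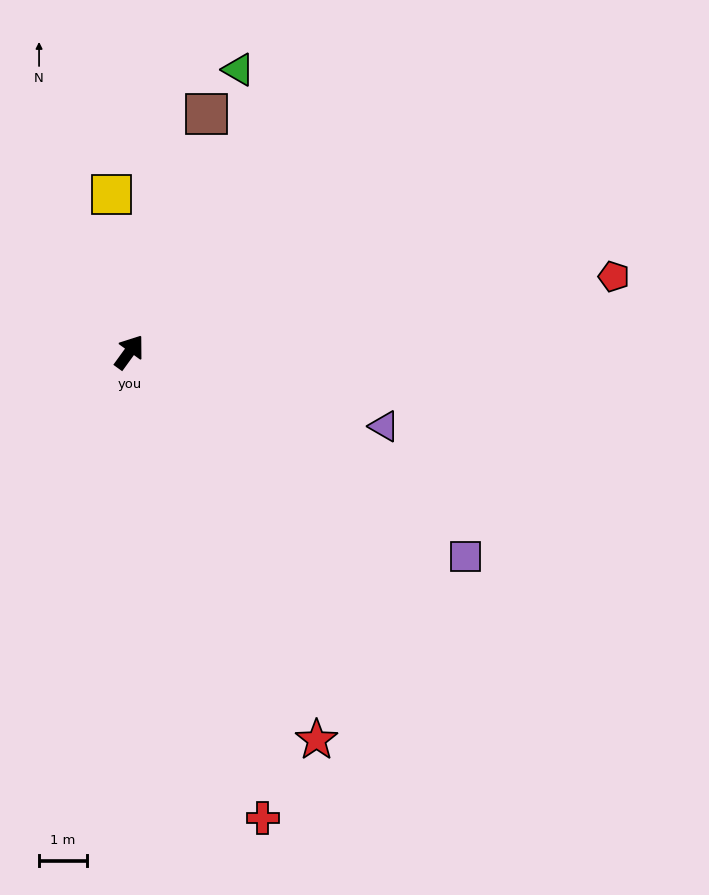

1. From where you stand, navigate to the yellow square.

turn left 42°, forward 3.3 m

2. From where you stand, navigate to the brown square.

turn left 18°, forward 5.3 m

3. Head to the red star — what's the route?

turn right 118°, forward 9.0 m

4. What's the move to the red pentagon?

turn right 45°, forward 10.3 m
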